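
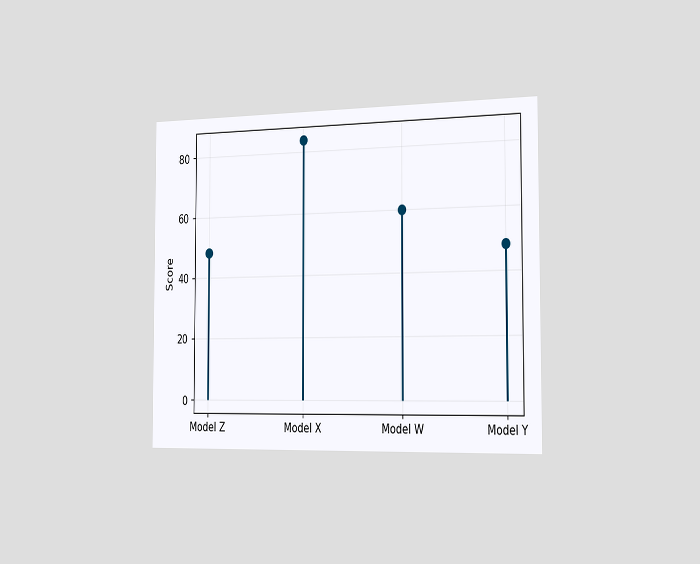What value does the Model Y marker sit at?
48

The chart is viewed slightly from the right. The Model Y marker sits at 48.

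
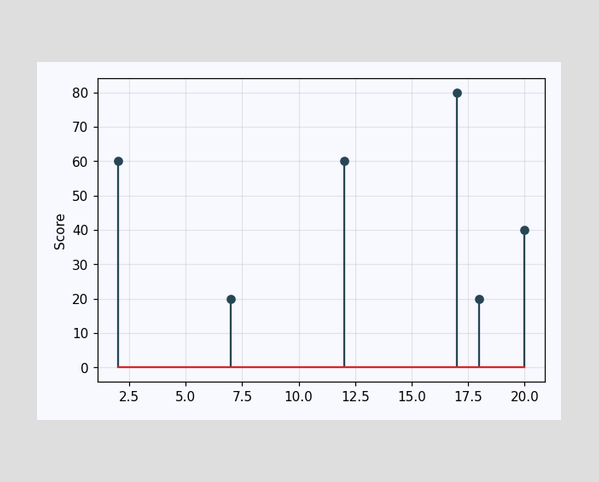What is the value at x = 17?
The stem at x=17 reaches 80.

80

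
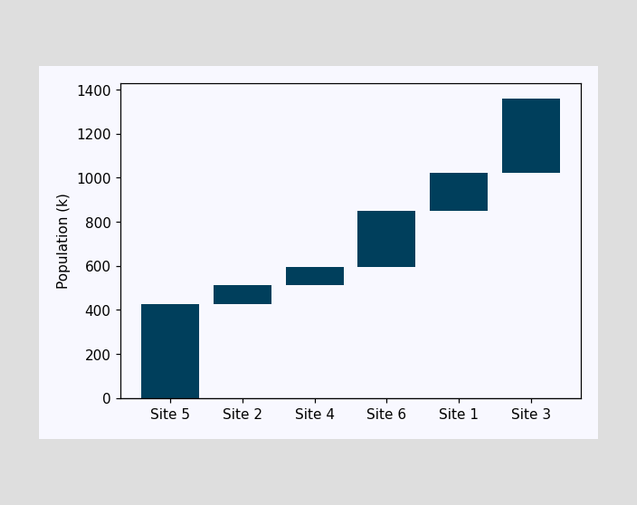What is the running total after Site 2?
510k

After Site 2 the running total reaches 510k.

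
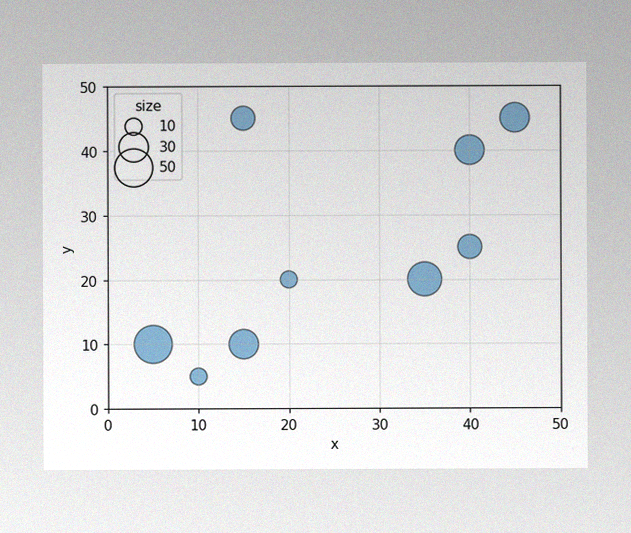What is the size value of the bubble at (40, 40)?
30

The image has some photo noise and uneven lighting. Matching the bubble at (40, 40) against the size legend gives 30.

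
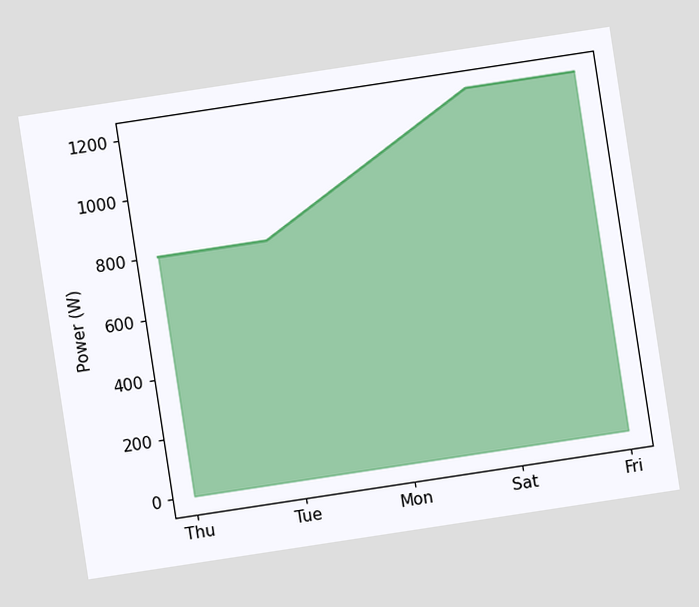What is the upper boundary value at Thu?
The chart is tilted about 9° counter-clockwise. At Thu the upper boundary is at 800W.

800W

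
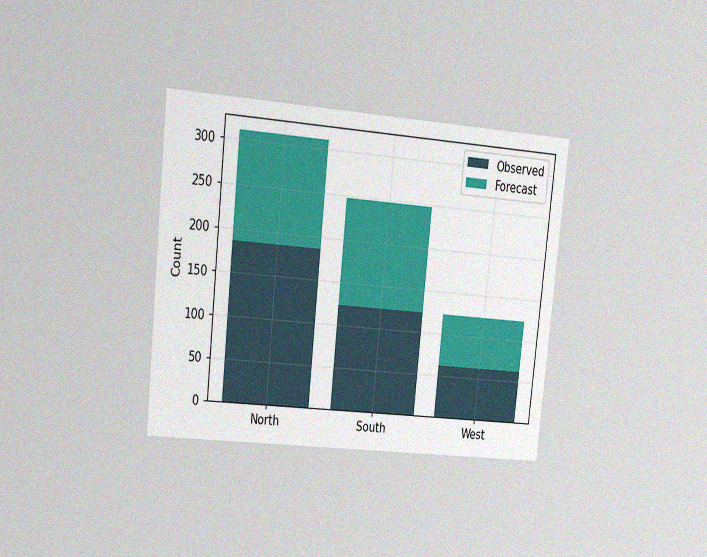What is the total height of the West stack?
124

The chart is tilted about 6° clockwise and viewed slightly from the left, with some photo noise. The West stack's top reaches 124 on the y-axis.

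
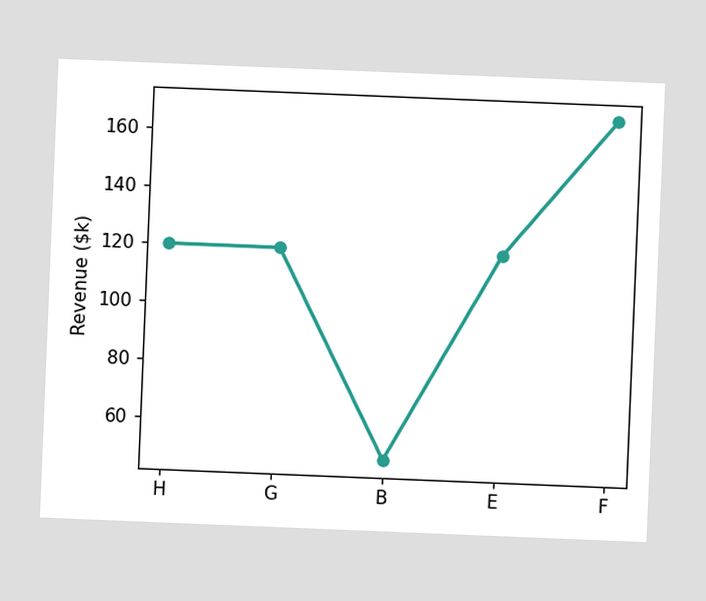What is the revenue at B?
$48k

The chart is tilted about 2° clockwise. At B, the line is at $48k.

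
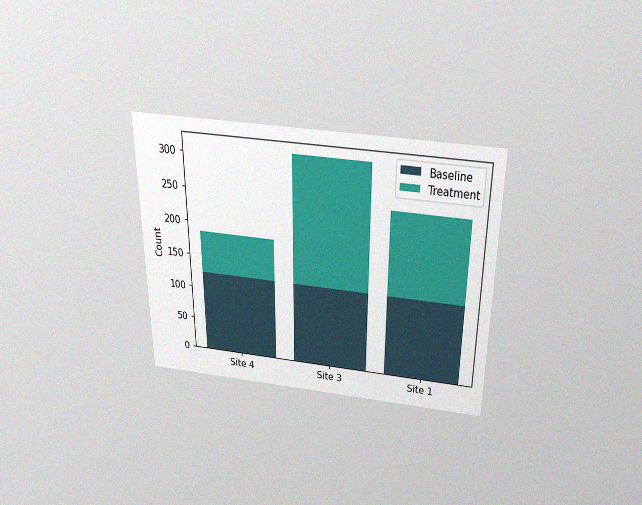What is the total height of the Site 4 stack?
186

The chart is viewed slightly from above, with some photo noise. The Site 4 stack's top reaches 186 on the y-axis.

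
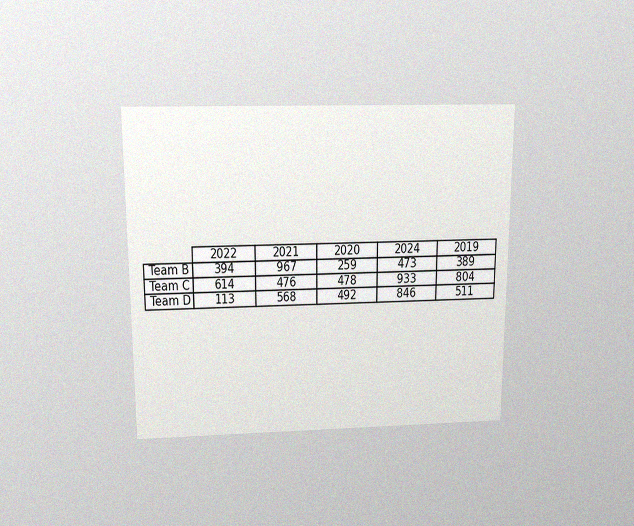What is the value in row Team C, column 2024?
933

The chart is viewed slightly from above, with some photo noise. The (Team C, 2024) cell reads 933.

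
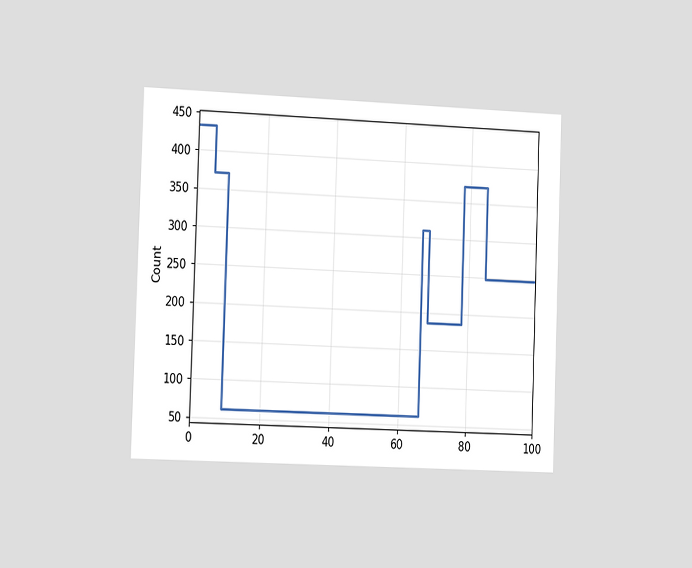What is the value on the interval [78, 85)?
372

The chart is tilted about 2° clockwise and viewed slightly from the left. On [78, 85) the step sits at 372.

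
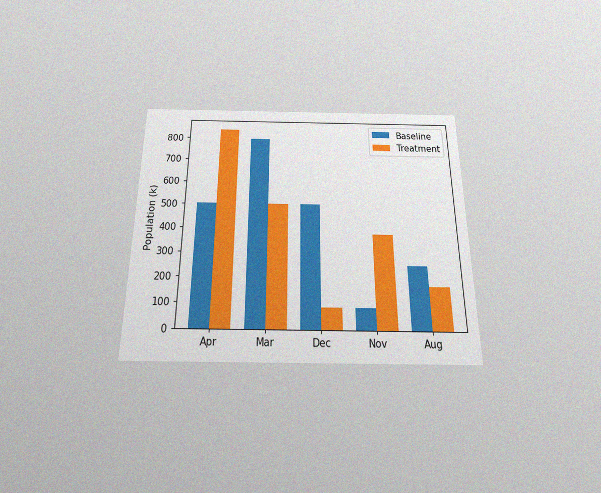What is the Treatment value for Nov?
The chart is viewed slightly from below, with some photo noise. The Treatment bar at Nov reaches 378k on the y-axis.

378k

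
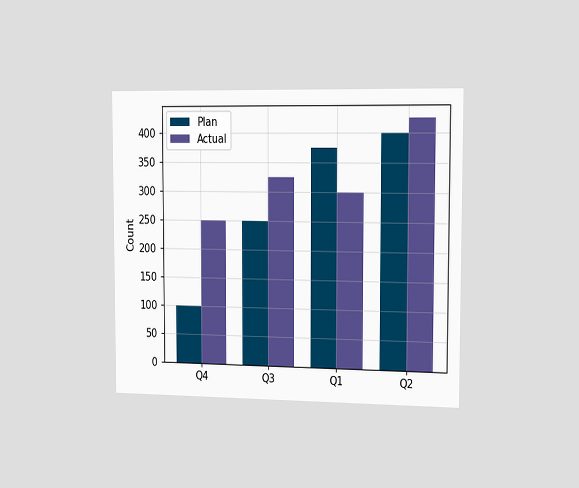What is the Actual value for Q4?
The chart is viewed slightly from the right. The Actual bar at Q4 reaches 250 on the y-axis.

250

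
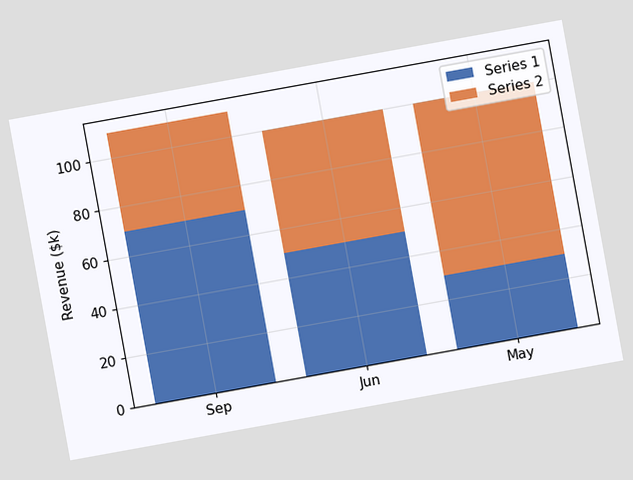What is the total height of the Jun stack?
The chart is tilted about 10° counter-clockwise. The Jun stack's top reaches $100k on the y-axis.

$100k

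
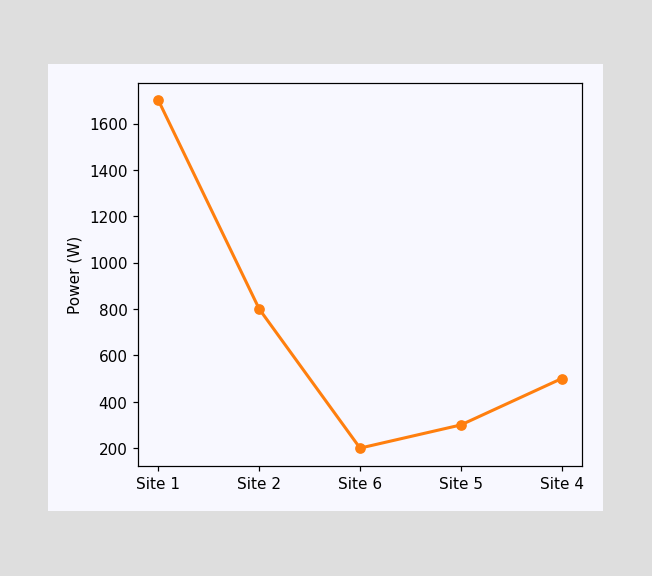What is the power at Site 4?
At Site 4, the line is at 500W.

500W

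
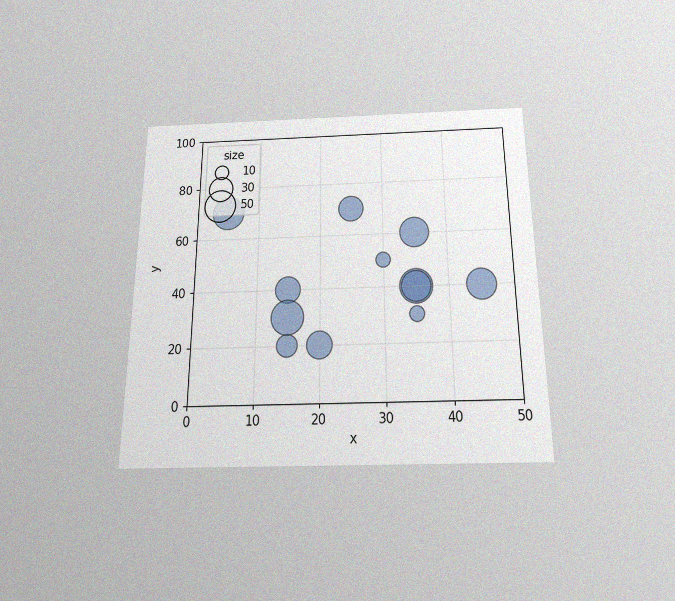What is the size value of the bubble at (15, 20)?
20

The chart is viewed slightly from below, with some photo noise. Matching the bubble at (15, 20) against the size legend gives 20.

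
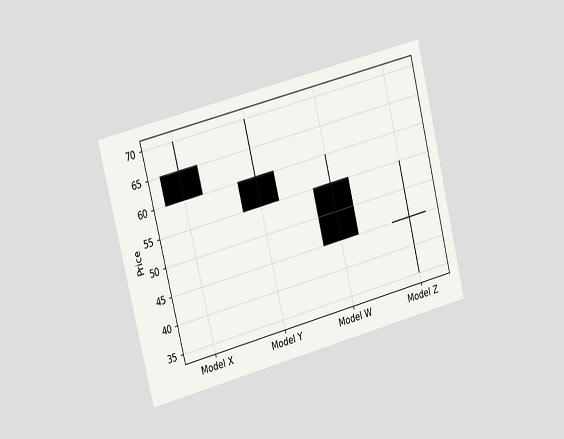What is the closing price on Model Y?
55

The chart is tilted about 14° counter-clockwise and viewed slightly from the left. The Model Y candle closes at 55.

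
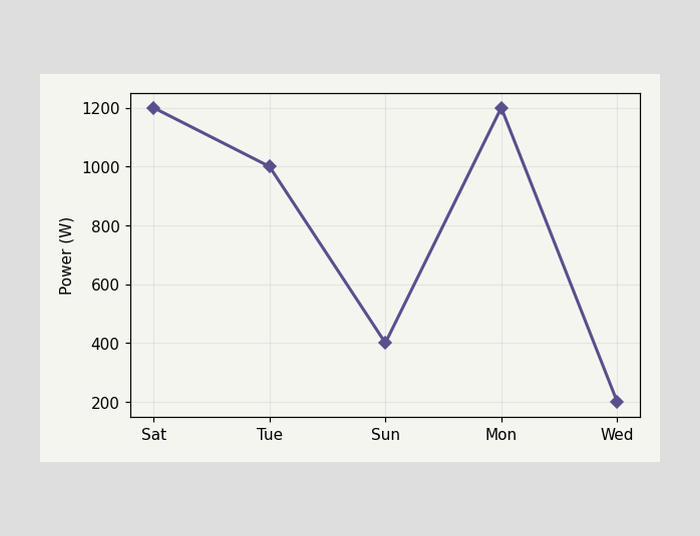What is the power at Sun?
400W

At Sun, the line is at 400W.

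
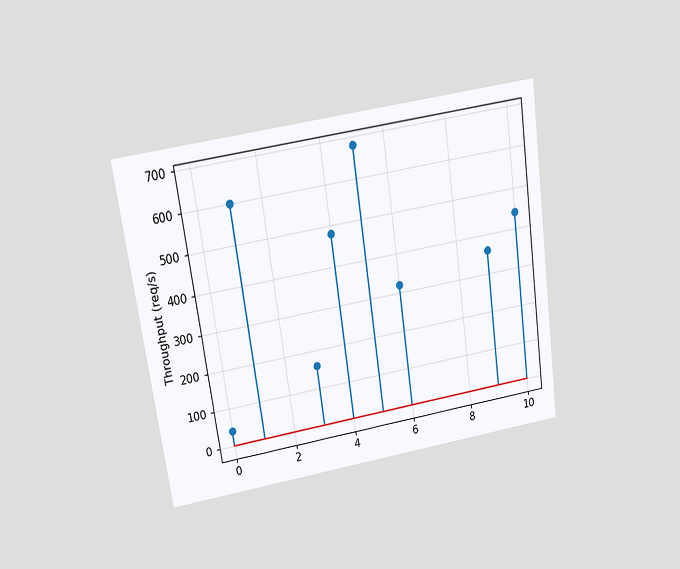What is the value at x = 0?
The chart is tilted about 8° counter-clockwise and viewed slightly from above. The stem at x=0 reaches 40req/s.

40req/s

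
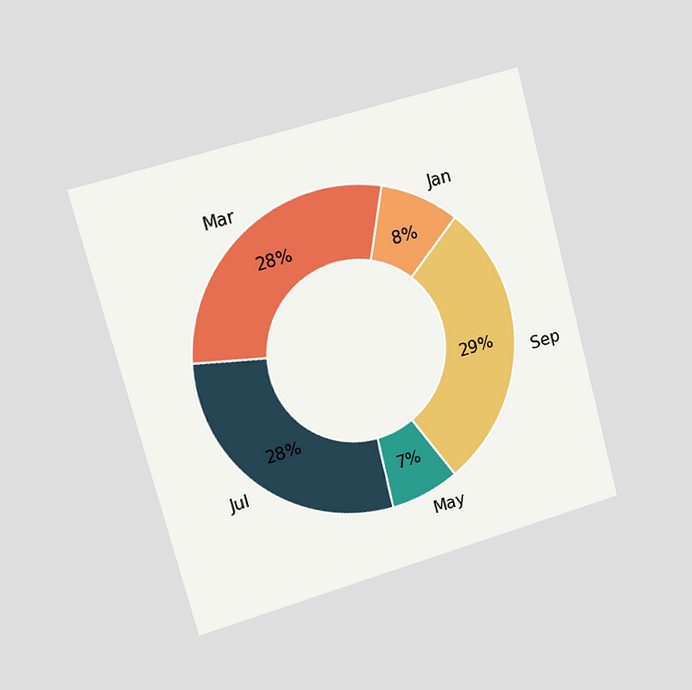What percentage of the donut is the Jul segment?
The chart is tilted about 15° counter-clockwise and viewed slightly from the left. The Jul segment takes up 28% of the ring.

28%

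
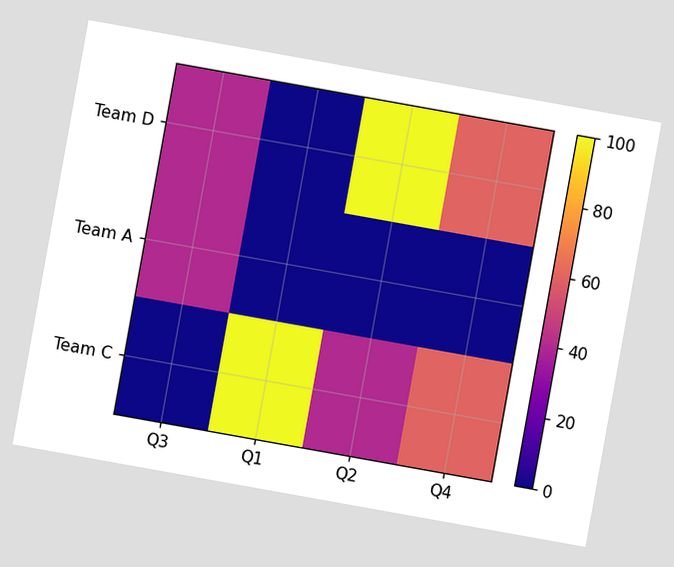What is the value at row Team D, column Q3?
40

The chart is tilted about 10° clockwise. Matching cell (Team D, Q3) against the colorbar gives 40.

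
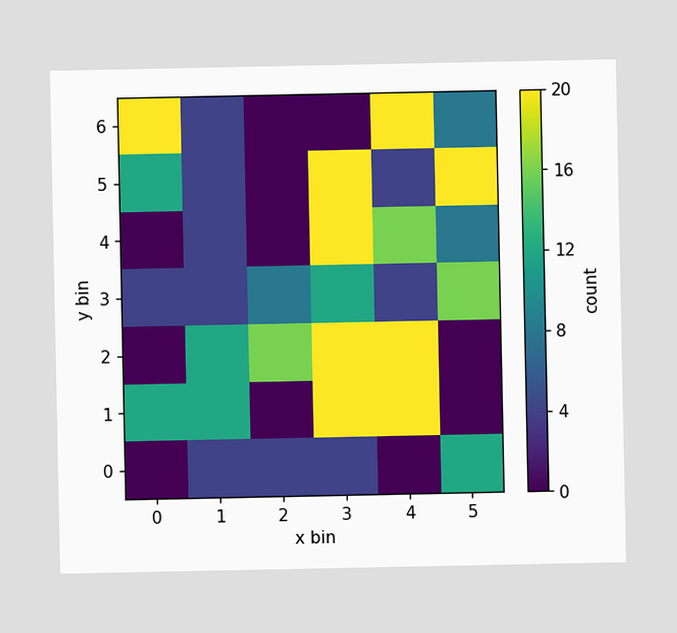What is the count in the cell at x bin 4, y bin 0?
0

Matching the cell (4, 0) against the colorbar gives 0.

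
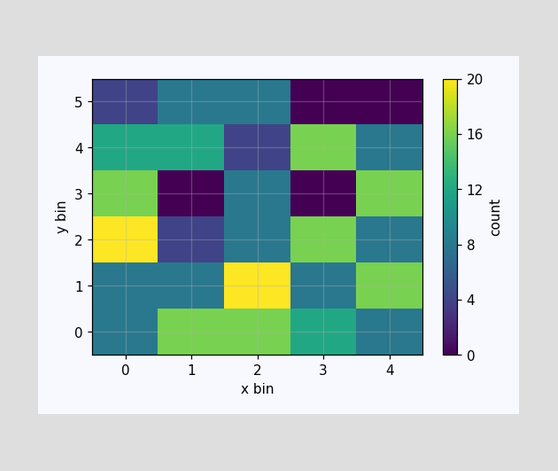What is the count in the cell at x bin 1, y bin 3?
Matching the cell (1, 3) against the colorbar gives 0.

0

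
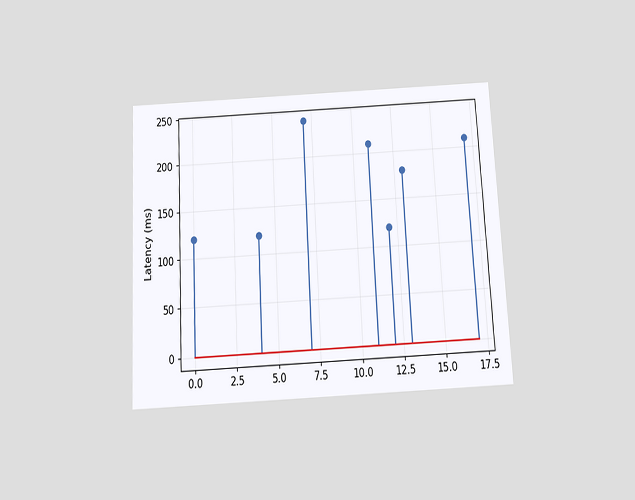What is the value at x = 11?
The chart is tilted about 3° counter-clockwise and viewed slightly from below. The stem at x=11 reaches 210ms.

210ms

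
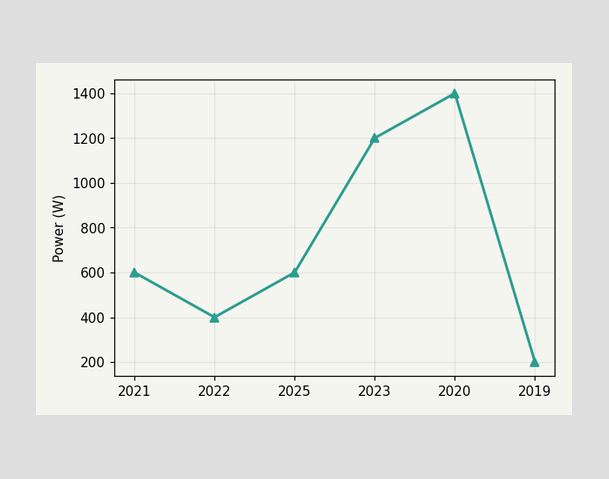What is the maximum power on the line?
The highest point is at 2020, and reading across to the y-axis gives 1400W.

1400W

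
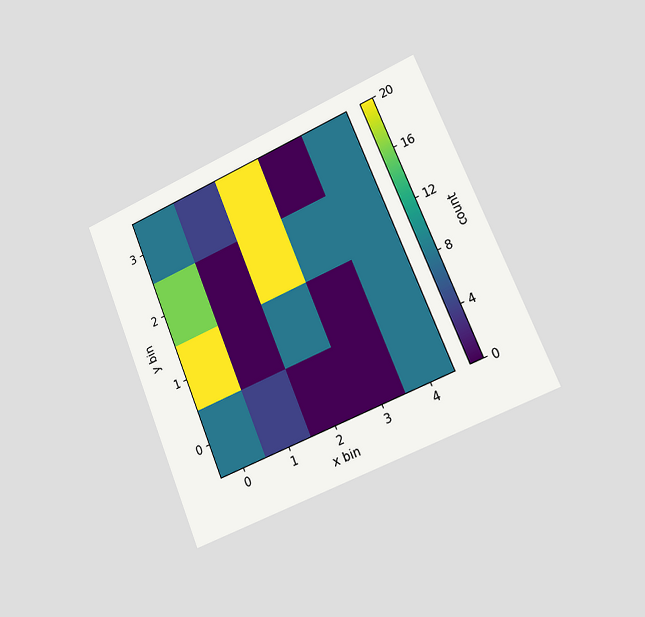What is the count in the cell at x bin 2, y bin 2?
The chart is tilted about 22° counter-clockwise and viewed slightly from the right. Matching the cell (2, 2) against the colorbar gives 20.

20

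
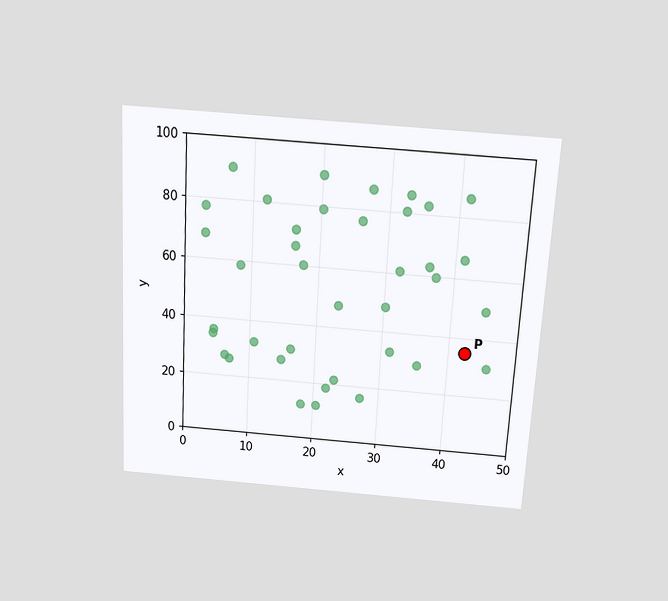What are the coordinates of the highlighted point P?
The chart is tilted about 3° clockwise and viewed slightly from above. Following the gridlines from P to each axis, P sits at (42.5, 35).

(42.5, 35)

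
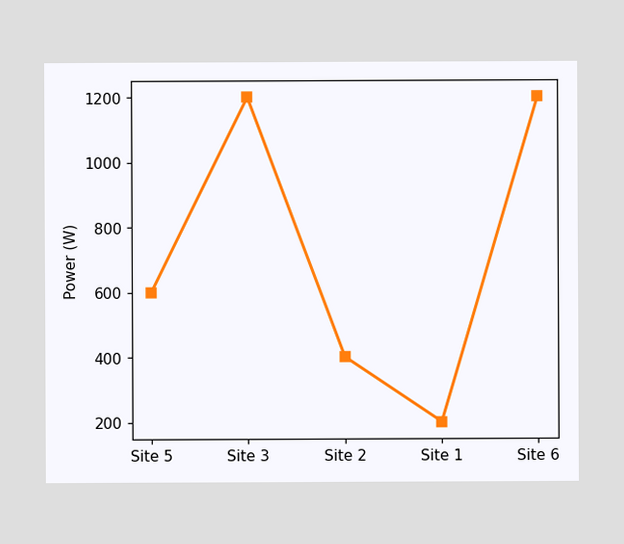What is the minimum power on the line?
The lowest point is at Site 1, and reading across to the y-axis gives 200W.

200W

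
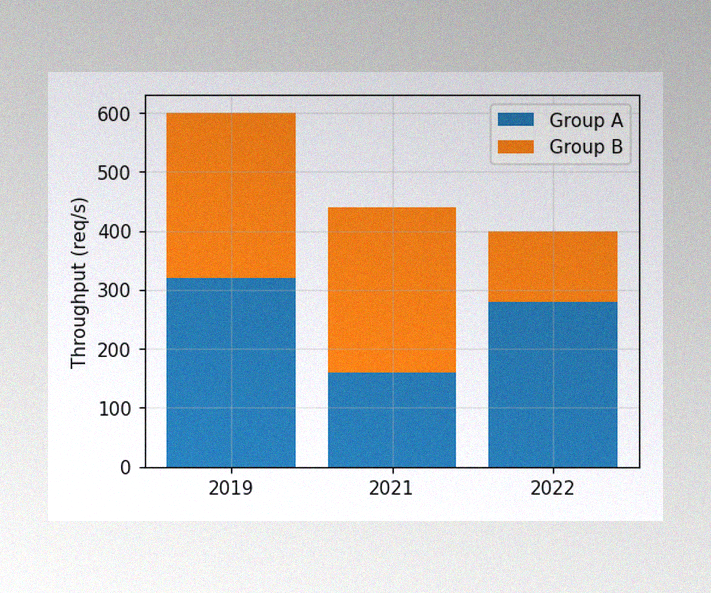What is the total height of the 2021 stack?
The image has some photo noise and uneven lighting. The 2021 stack's top reaches 440req/s on the y-axis.

440req/s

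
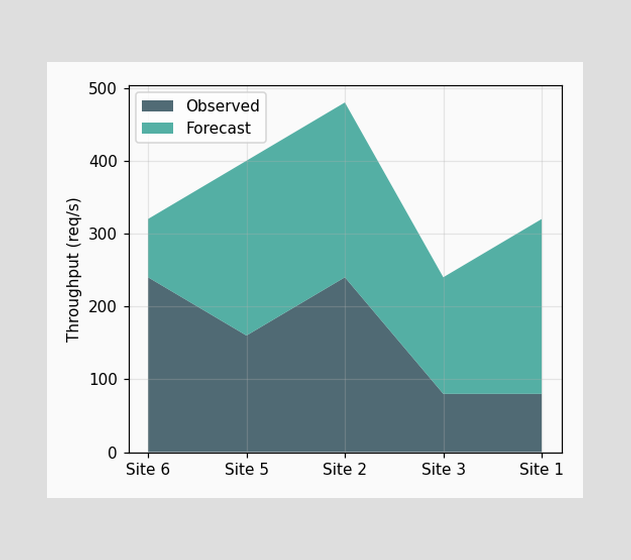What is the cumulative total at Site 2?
The stacked total at Site 2 reaches 480req/s.

480req/s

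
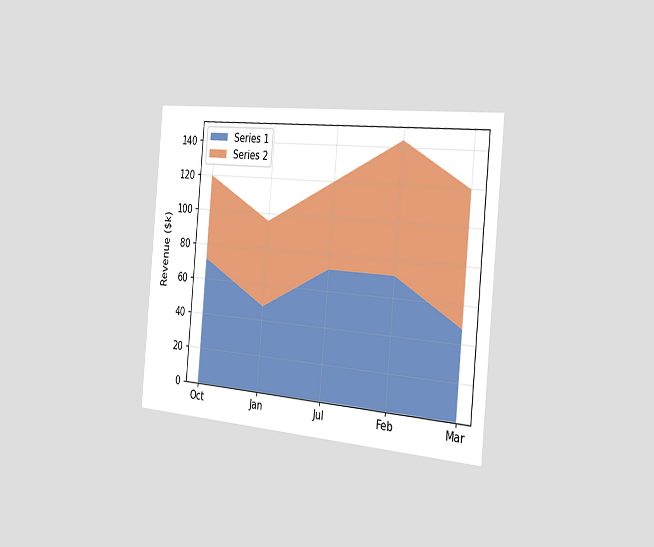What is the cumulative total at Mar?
$120k

The chart is tilted about 5° clockwise and viewed slightly from the right. The stacked total at Mar reaches $120k.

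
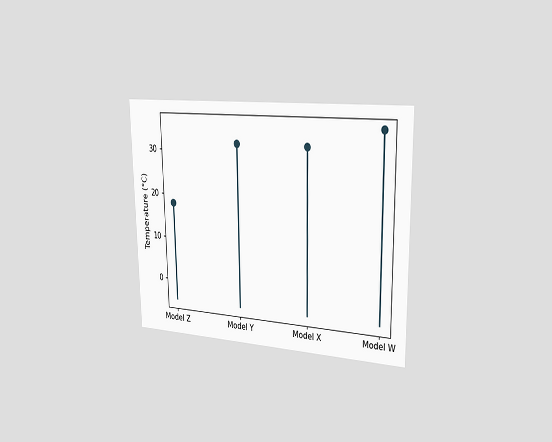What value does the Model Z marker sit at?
The chart is viewed slightly from the right. The Model Z marker sits at 18°C.

18°C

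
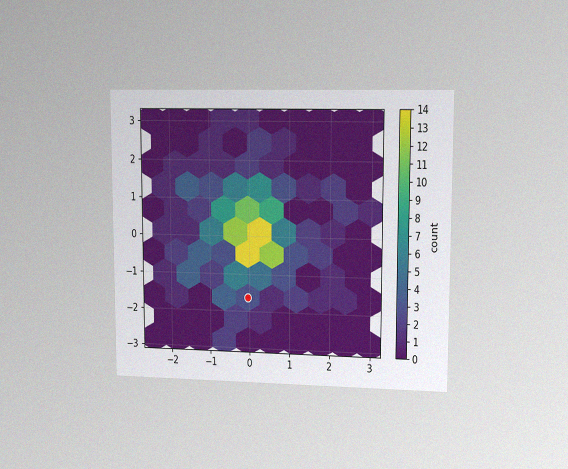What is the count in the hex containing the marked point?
The chart is viewed at a slight angle, with some photo noise. The marked hex reads 3 on the colorbar.

3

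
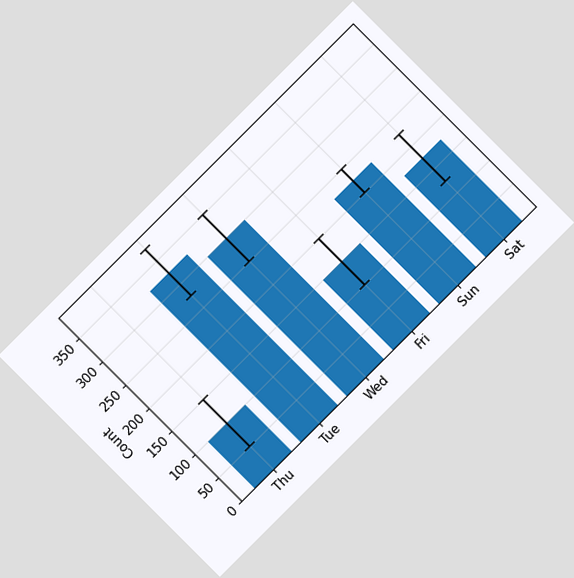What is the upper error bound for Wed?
350

The chart is tilted about 45° counter-clockwise. The Wed bar's upper whisker reaches 350.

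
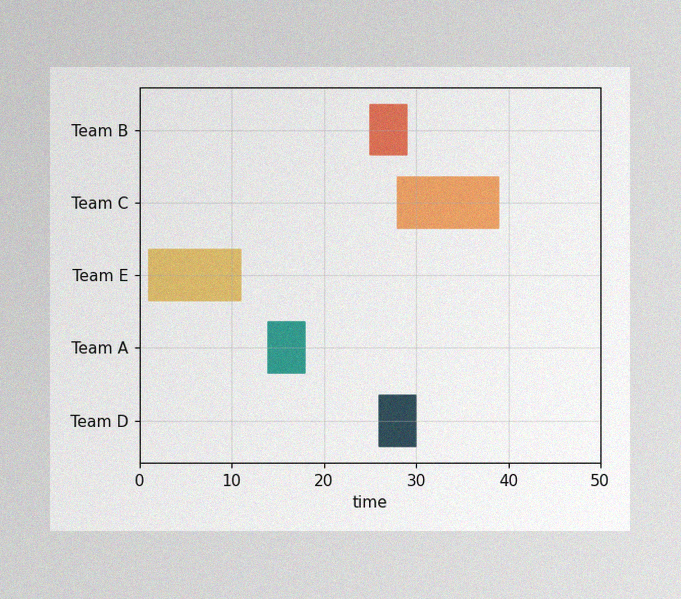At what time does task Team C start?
28

The image has some photo noise and uneven lighting. The Team C bar begins at t=28.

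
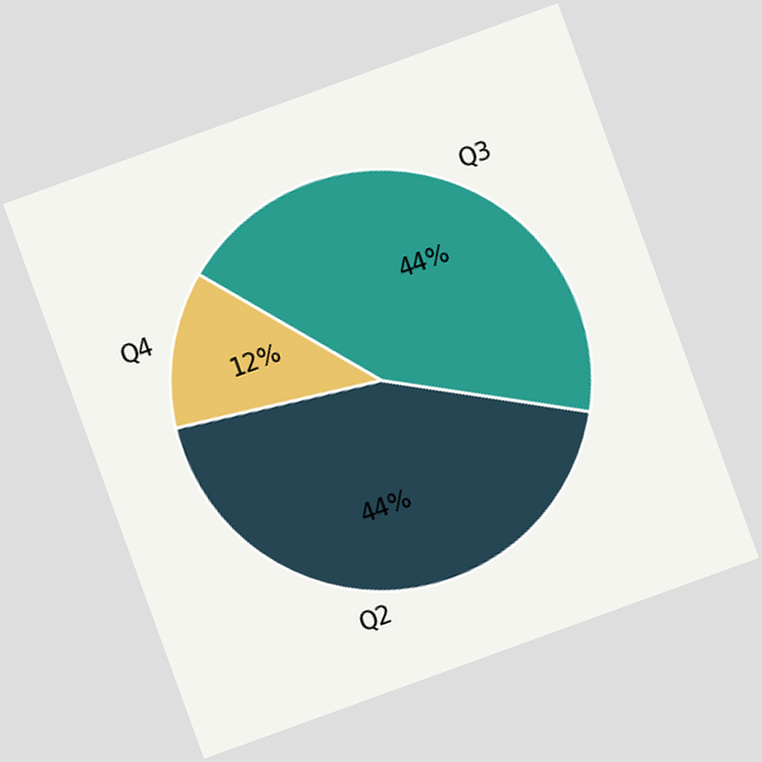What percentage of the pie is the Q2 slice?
44%

The chart is tilted about 20° counter-clockwise. The Q2 slice takes up 44% of the pie.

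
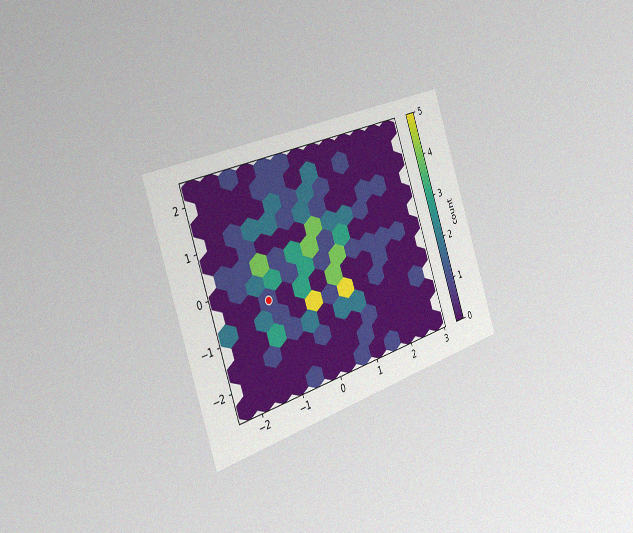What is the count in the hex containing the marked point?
The chart is tilted about 19° counter-clockwise and viewed slightly from the left, with some photo noise. The marked hex reads 1 on the colorbar.

1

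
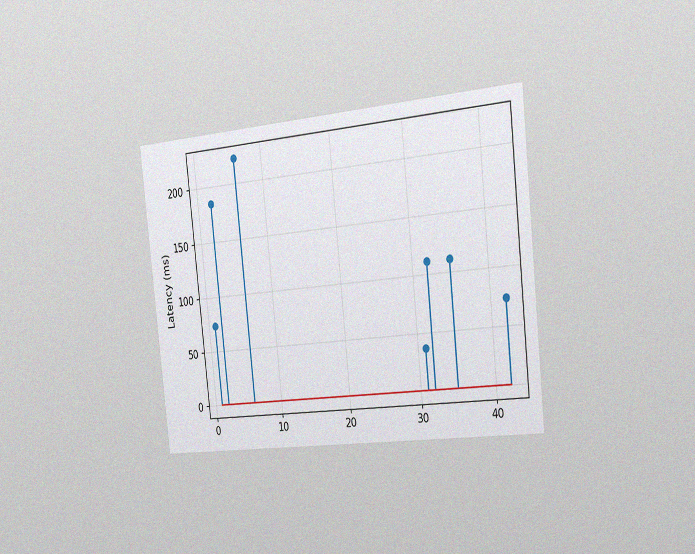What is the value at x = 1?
The chart is tilted about 6° counter-clockwise and viewed slightly from the right, with some photo noise. The stem at x=1 reaches 74ms.

74ms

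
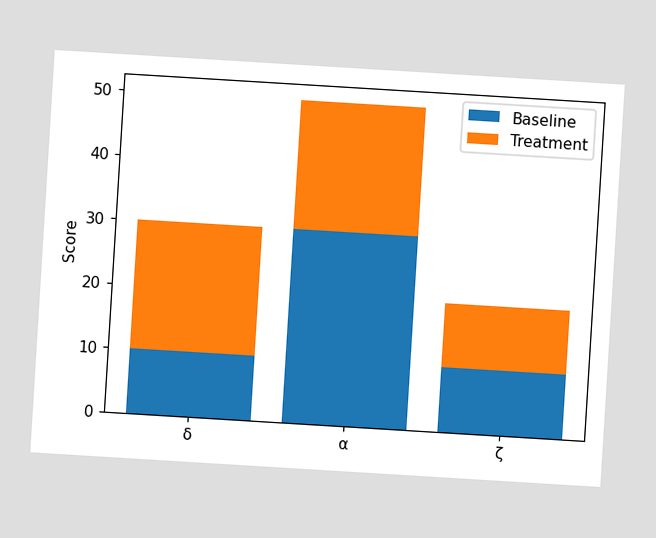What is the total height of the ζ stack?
The chart is tilted about 3° clockwise. The ζ stack's top reaches 20 on the y-axis.

20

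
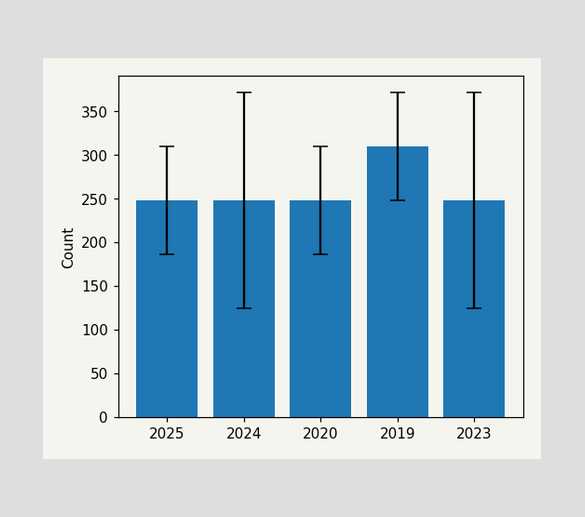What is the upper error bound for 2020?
The 2020 bar's upper whisker reaches 310.

310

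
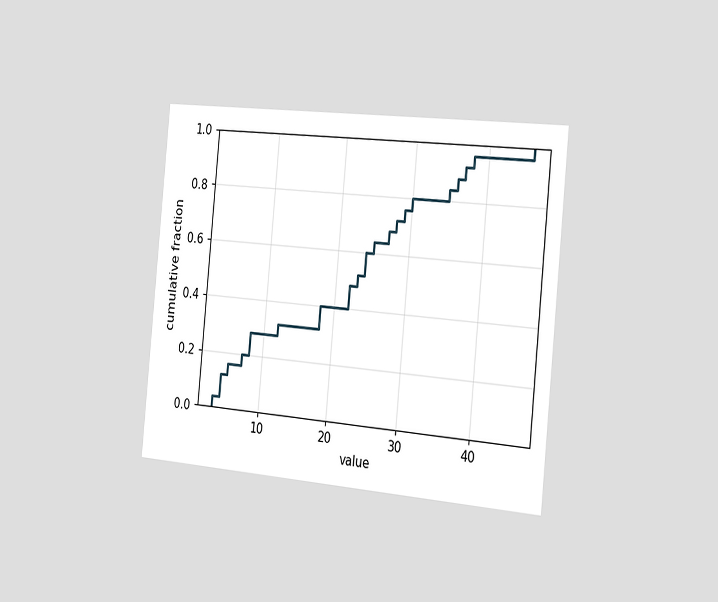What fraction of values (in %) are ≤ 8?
The chart is tilted about 6° clockwise and viewed slightly from the right. At x=8 the ECDF step is at 28%.

28%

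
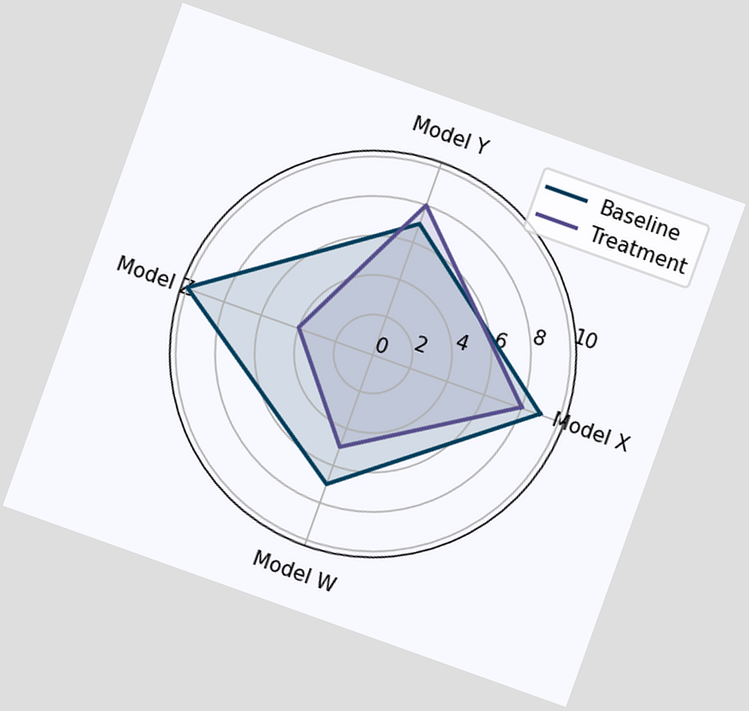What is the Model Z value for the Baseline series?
10

The chart is tilted about 20° clockwise. On the Model Z axis, Baseline reaches 10.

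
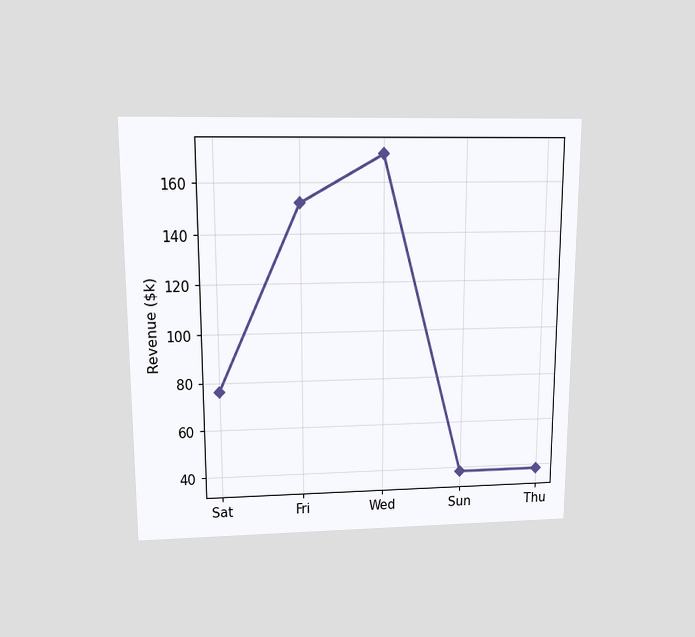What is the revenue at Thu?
The chart is viewed slightly from above. At Thu, the line is at $38k.

$38k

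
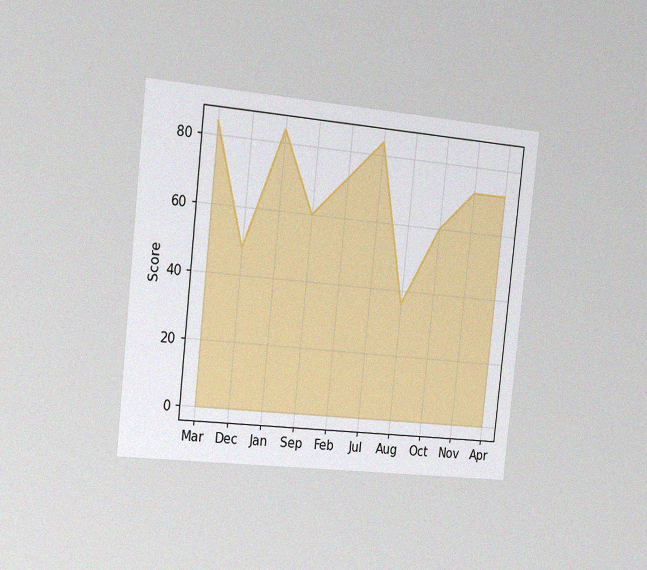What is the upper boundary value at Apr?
72

The chart is tilted about 6° clockwise and viewed slightly from the left, with some photo noise. At Apr the upper boundary is at 72.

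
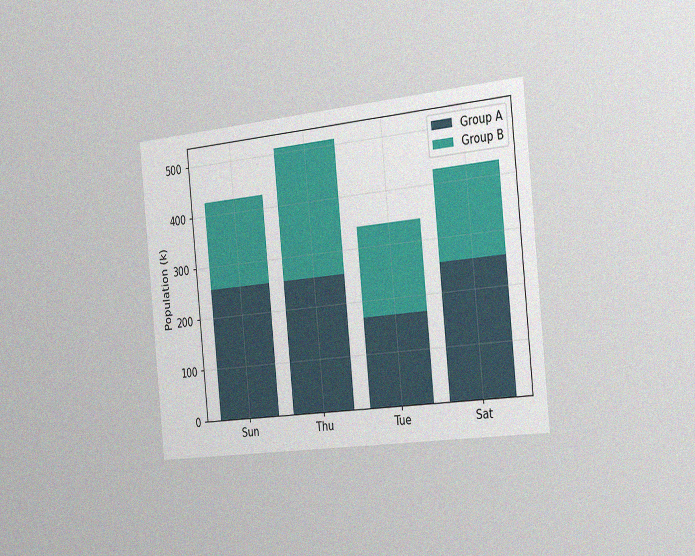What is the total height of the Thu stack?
510k

The chart is tilted about 6° counter-clockwise and viewed slightly from the right, with some photo noise. The Thu stack's top reaches 510k on the y-axis.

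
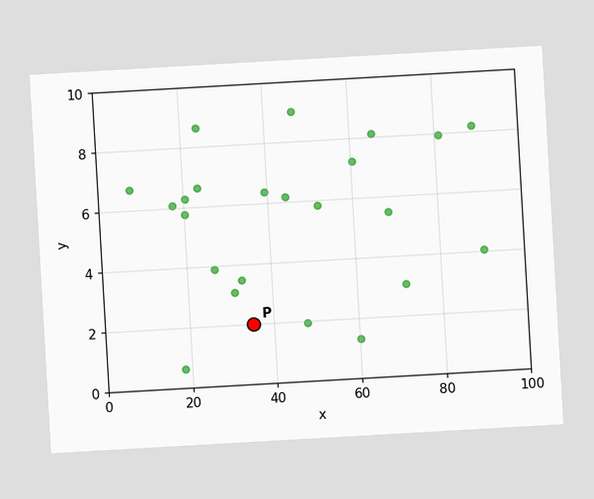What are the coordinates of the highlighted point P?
The chart is tilted about 3° counter-clockwise. Following the gridlines from P to each axis, P sits at (35, 2).

(35, 2)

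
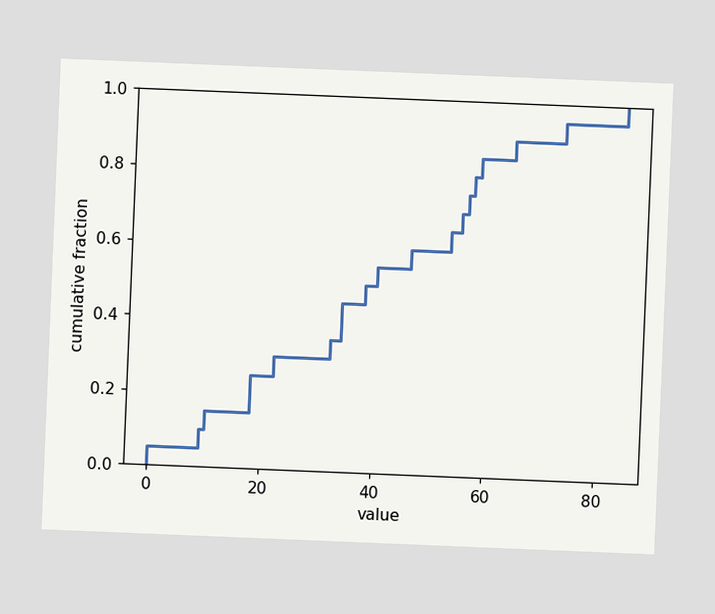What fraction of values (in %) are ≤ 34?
The chart is tilted about 2° clockwise. At x=34 the ECDF step is at 45%.

45%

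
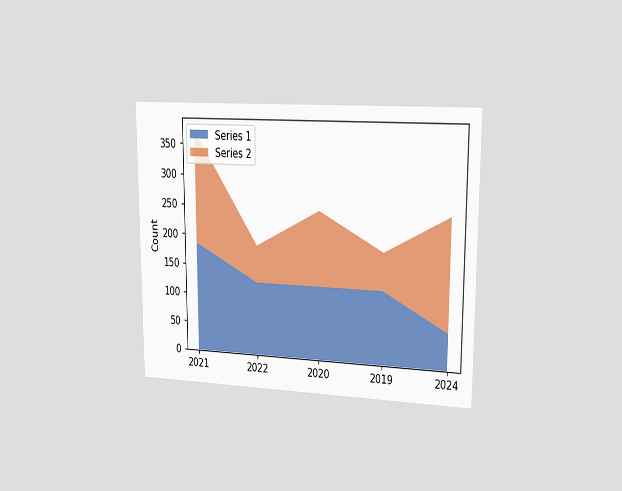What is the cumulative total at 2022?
186

The chart is viewed slightly from the right. The stacked total at 2022 reaches 186.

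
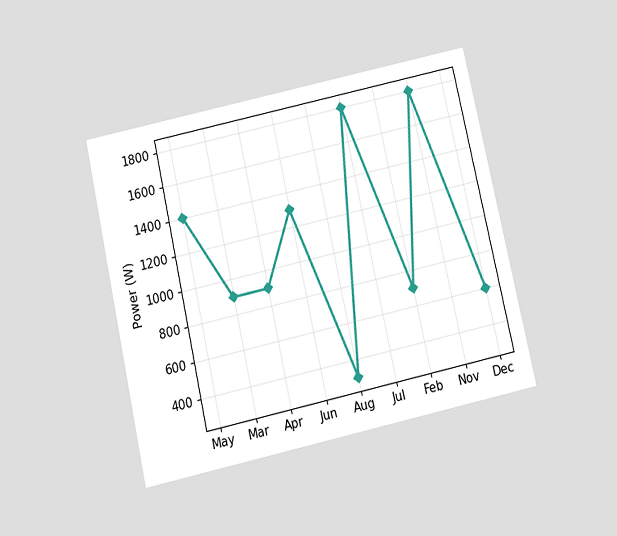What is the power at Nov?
The chart is tilted about 13° counter-clockwise and viewed slightly from below. At Nov, the line is at 1800W.

1800W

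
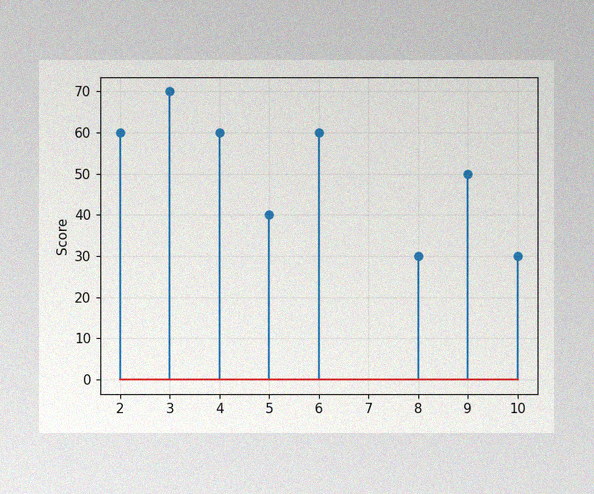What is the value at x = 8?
The image has some photo noise and uneven lighting. The stem at x=8 reaches 30.

30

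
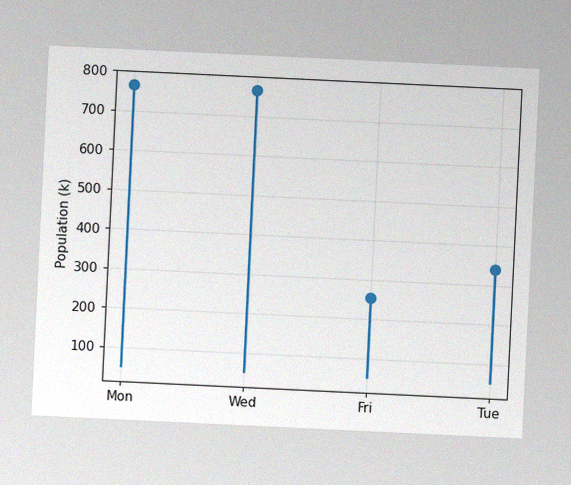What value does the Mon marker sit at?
765k

The chart is tilted about 3° clockwise, with some photo noise. The Mon marker sits at 765k.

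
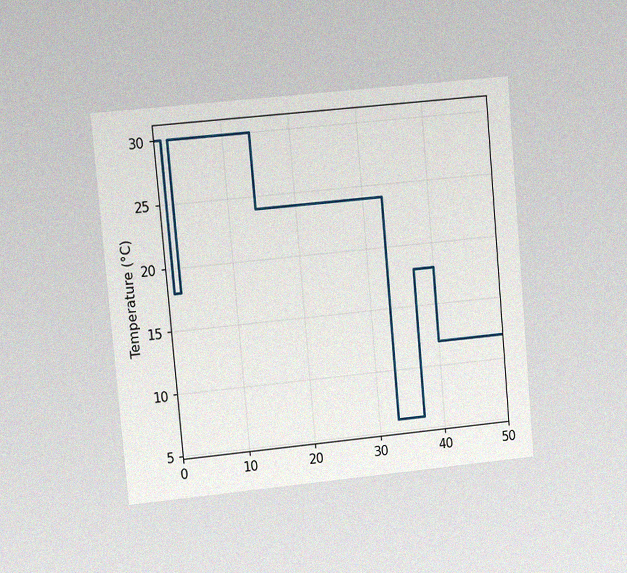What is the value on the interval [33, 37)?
The chart is tilted about 5° counter-clockwise and viewed at a slight angle, with some photo noise. On [33, 37) the step sits at 6°C.

6°C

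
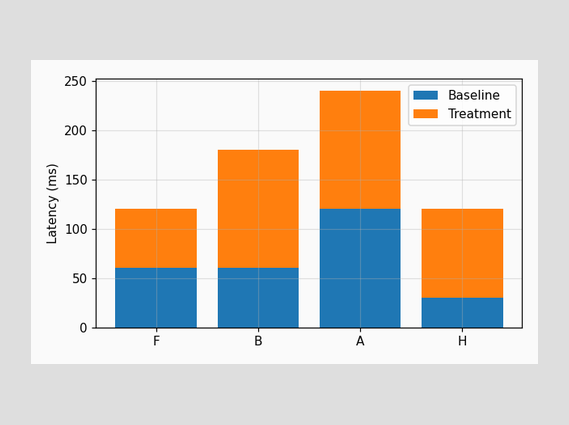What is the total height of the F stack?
The F stack's top reaches 120ms on the y-axis.

120ms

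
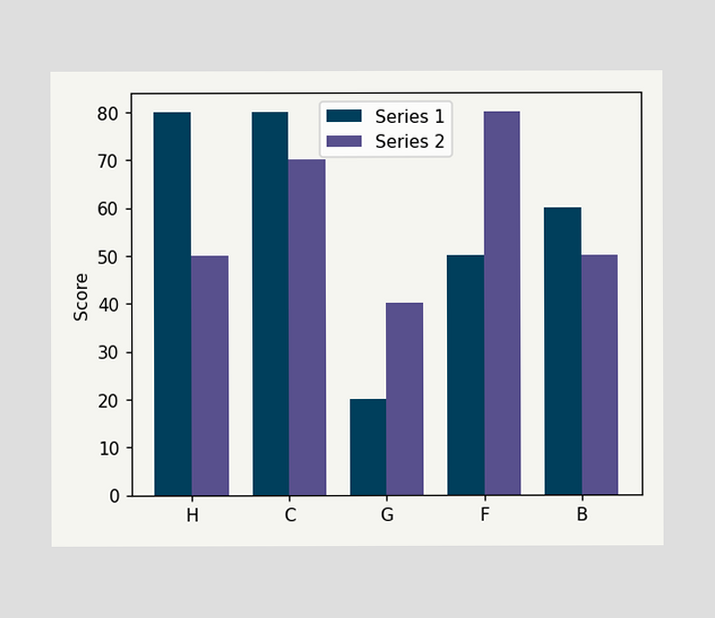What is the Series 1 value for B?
60

The Series 1 bar at B reaches 60 on the y-axis.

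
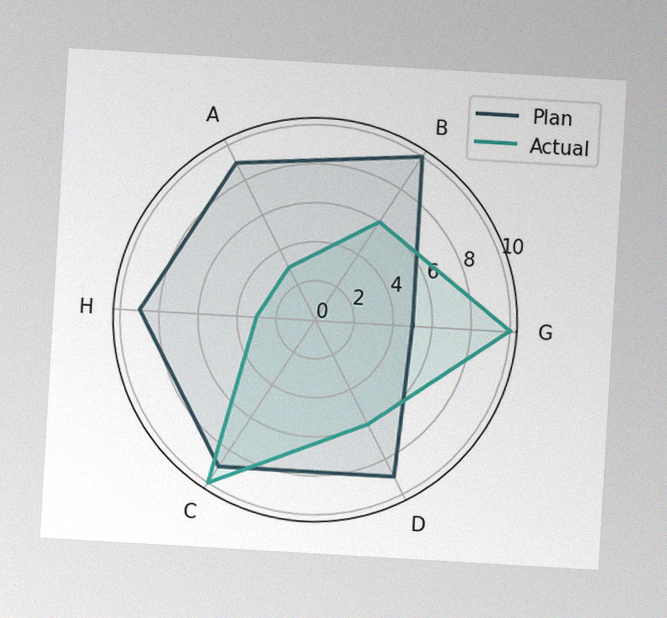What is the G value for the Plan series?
The chart is tilted about 3° clockwise, with some photo noise. On the G axis, Plan reaches 5.

5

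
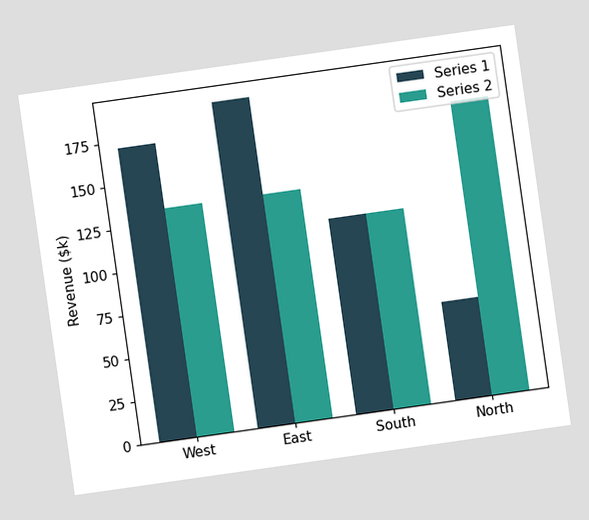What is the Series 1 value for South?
The chart is tilted about 8° counter-clockwise. The Series 1 bar at South reaches $114k on the y-axis.

$114k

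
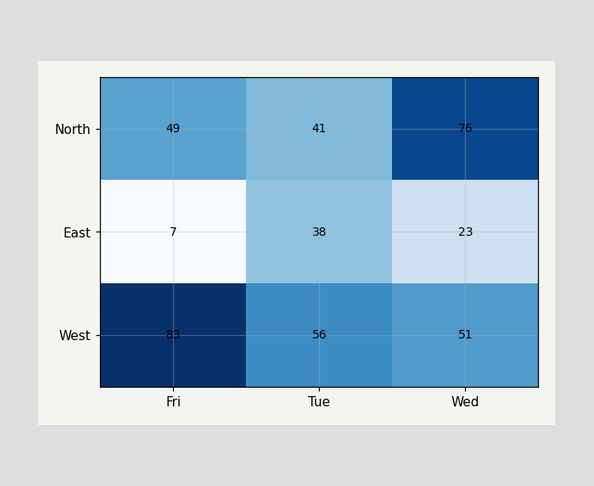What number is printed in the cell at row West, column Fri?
The (West, Fri) cell reads 83.

83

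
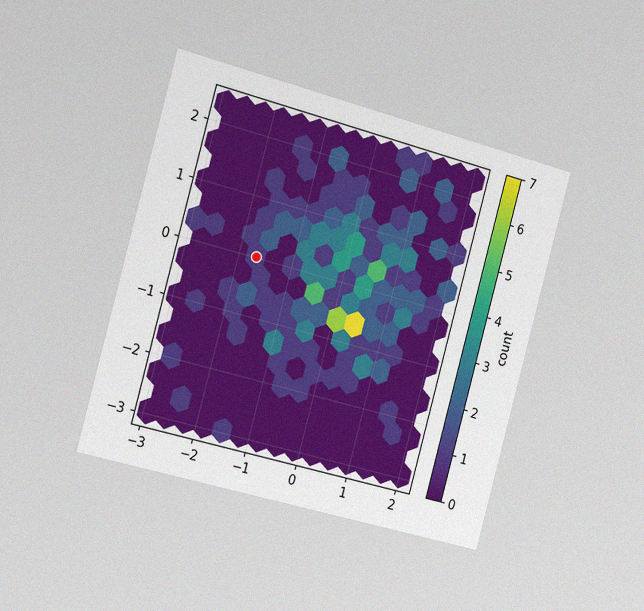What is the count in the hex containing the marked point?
1

The chart is tilted about 15° clockwise and viewed slightly from the left, with some photo noise. The marked hex reads 1 on the colorbar.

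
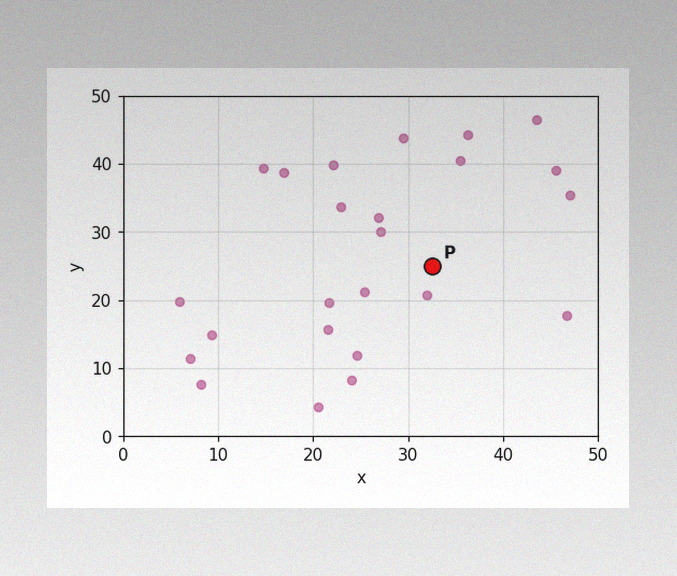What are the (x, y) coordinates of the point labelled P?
The image has some photo noise and uneven lighting. Following the gridlines from P to each axis, P sits at (32.5, 25).

(32.5, 25)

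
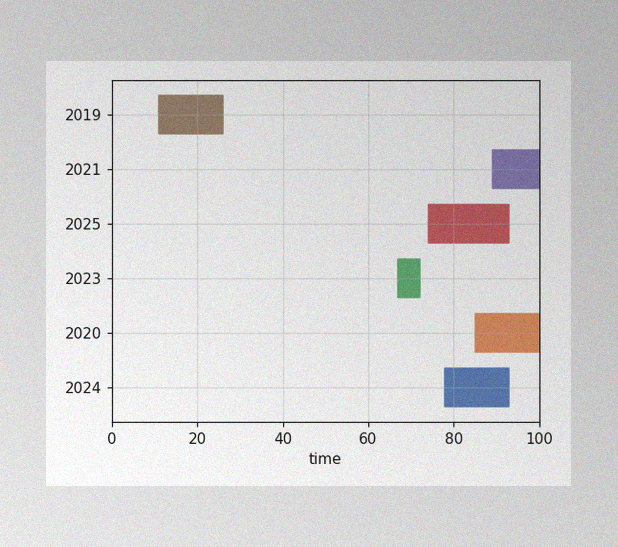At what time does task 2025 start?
The image has some photo noise and uneven lighting. The 2025 bar begins at t=74.

74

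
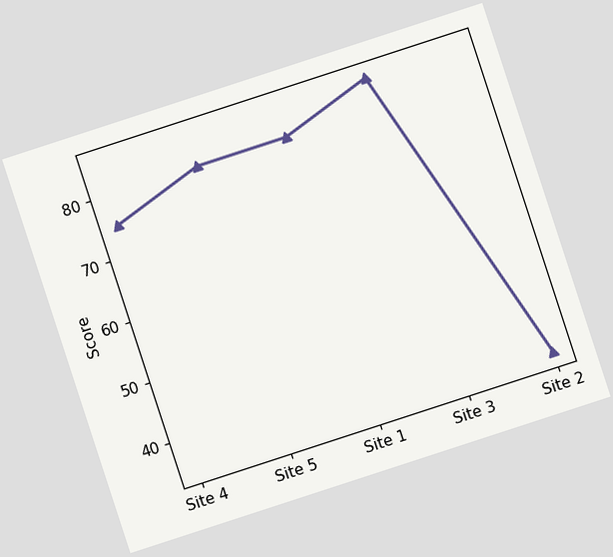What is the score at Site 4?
75

The chart is tilted about 18° counter-clockwise. At Site 4, the line is at 75.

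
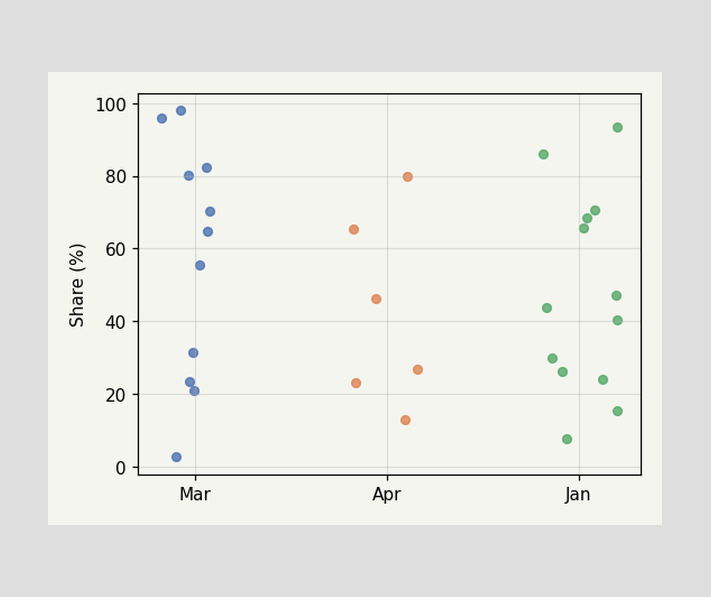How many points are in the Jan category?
13

Counting the markers in the Jan column gives 13.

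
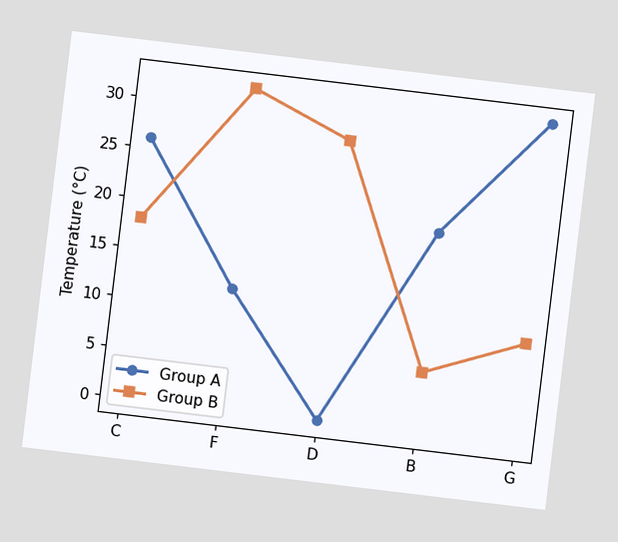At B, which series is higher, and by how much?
Group A, by 14°C

The chart is tilted about 7° clockwise. At B, Group A sits above the other line by 14°C.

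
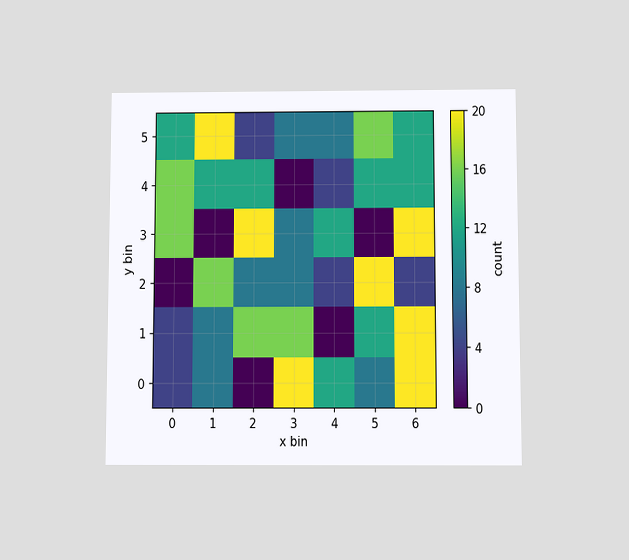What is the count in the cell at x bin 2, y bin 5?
4

The chart is viewed slightly from below. Matching the cell (2, 5) against the colorbar gives 4.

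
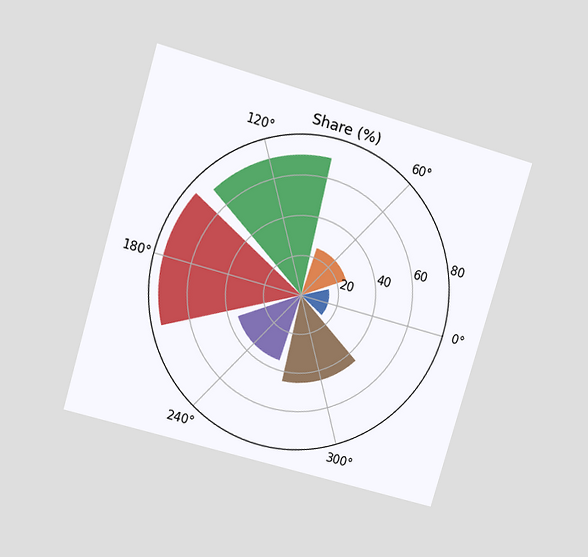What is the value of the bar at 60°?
25%

The chart is tilted about 16° clockwise and viewed at a slight angle. The bar at 60° reaches 25% on the radial axis.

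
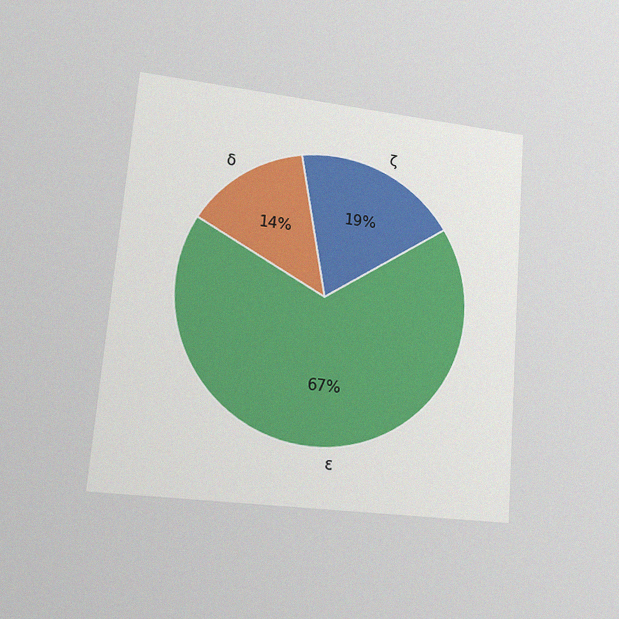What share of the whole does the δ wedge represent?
The chart is tilted about 5° clockwise and viewed at a slight angle, with some photo noise. The δ slice takes up 14% of the pie.

14%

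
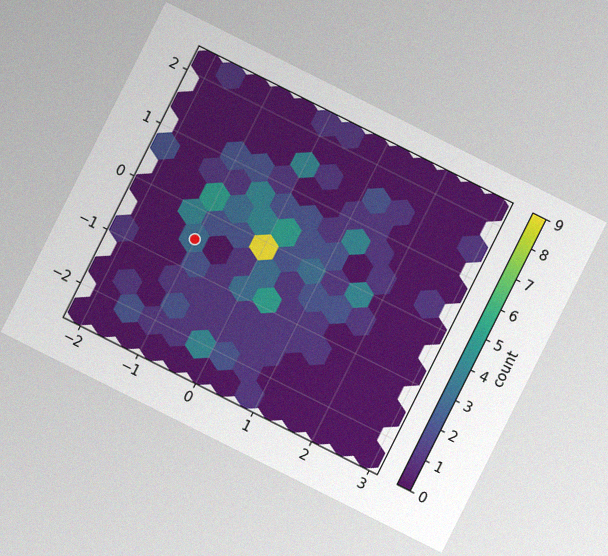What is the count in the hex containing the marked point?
The chart is tilted about 27° clockwise, with some photo noise. The marked hex reads 3 on the colorbar.

3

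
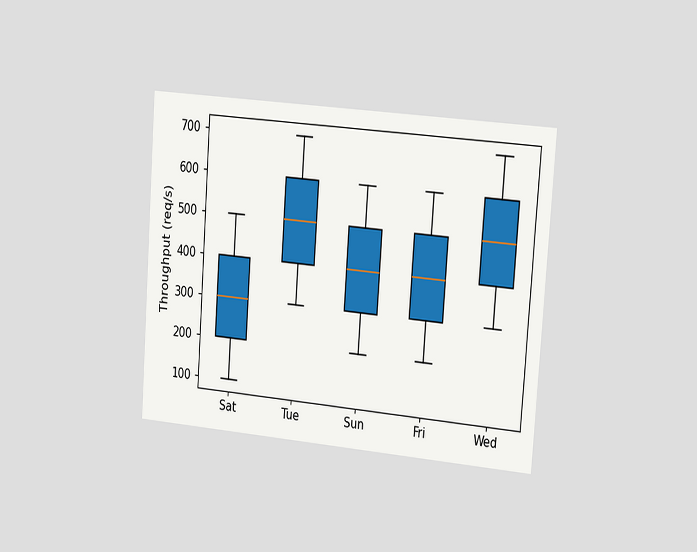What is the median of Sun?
The chart is tilted about 4° clockwise and viewed slightly from the right. The median line in the Sun box sits at 400req/s.

400req/s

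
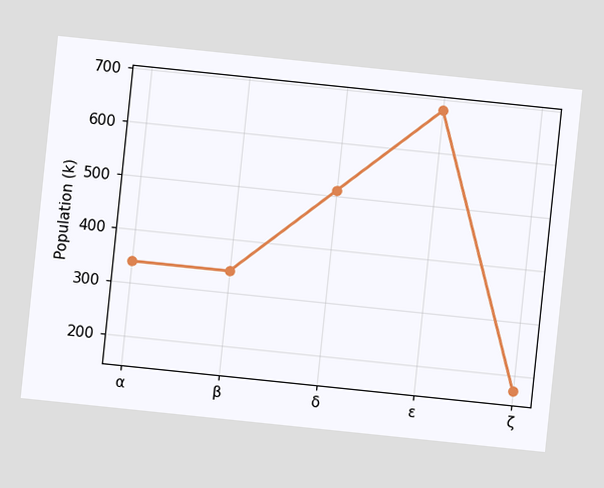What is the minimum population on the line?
170k

The chart is tilted about 6° clockwise. The lowest point is at ζ, and reading across to the y-axis gives 170k.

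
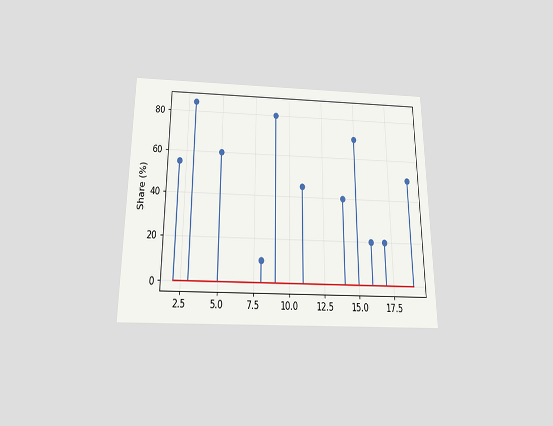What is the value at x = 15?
70%

The chart is viewed slightly from below. The stem at x=15 reaches 70%.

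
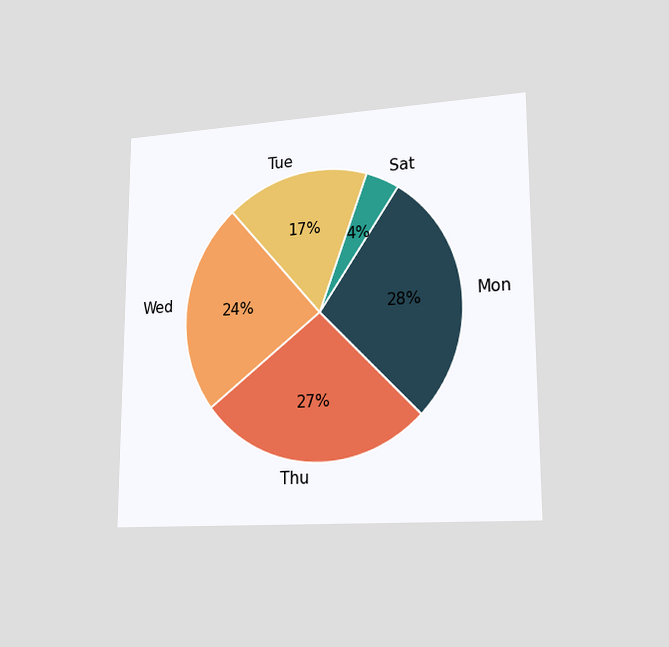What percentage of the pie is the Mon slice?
28%

The chart is viewed slightly from the right. The Mon slice takes up 28% of the pie.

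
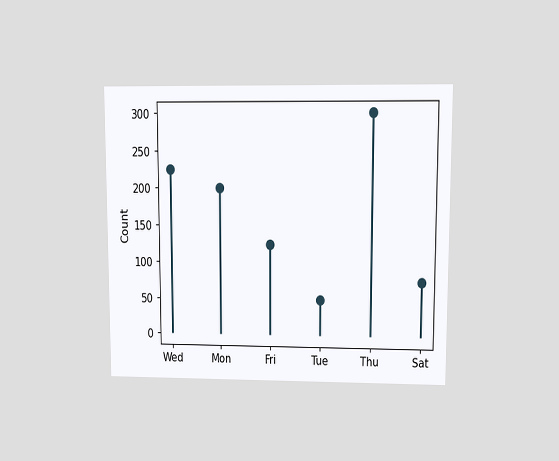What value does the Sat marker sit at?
75

The chart is viewed at a slight angle. The Sat marker sits at 75.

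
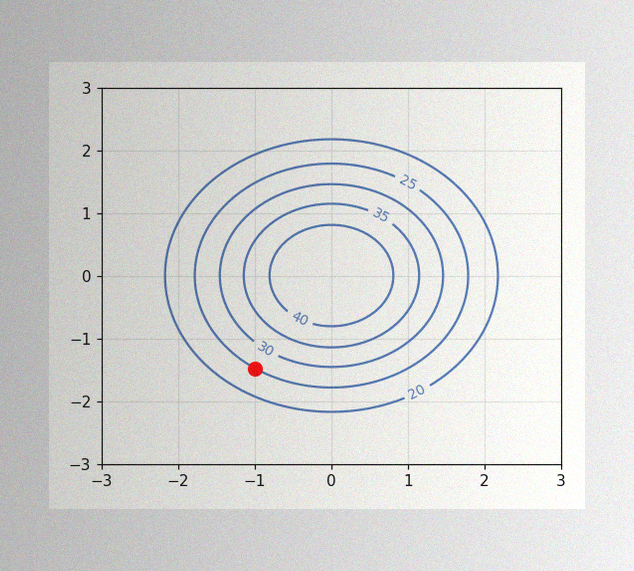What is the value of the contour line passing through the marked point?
25

The image has some photo noise and uneven lighting. The marked point sits on the contour labelled 25.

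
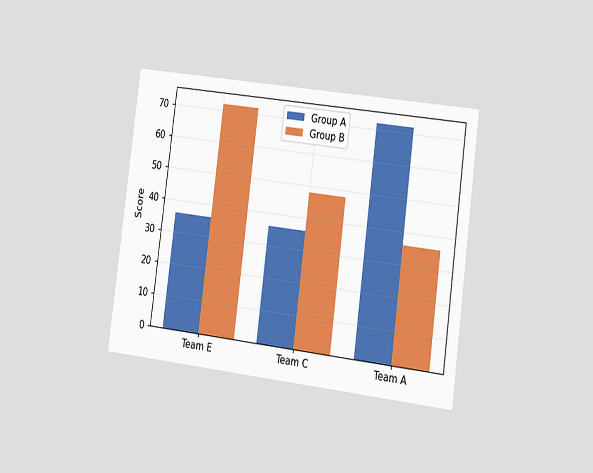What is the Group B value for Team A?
The chart is tilted about 7° clockwise and viewed slightly from the right. The Group B bar at Team A reaches 36 on the y-axis.

36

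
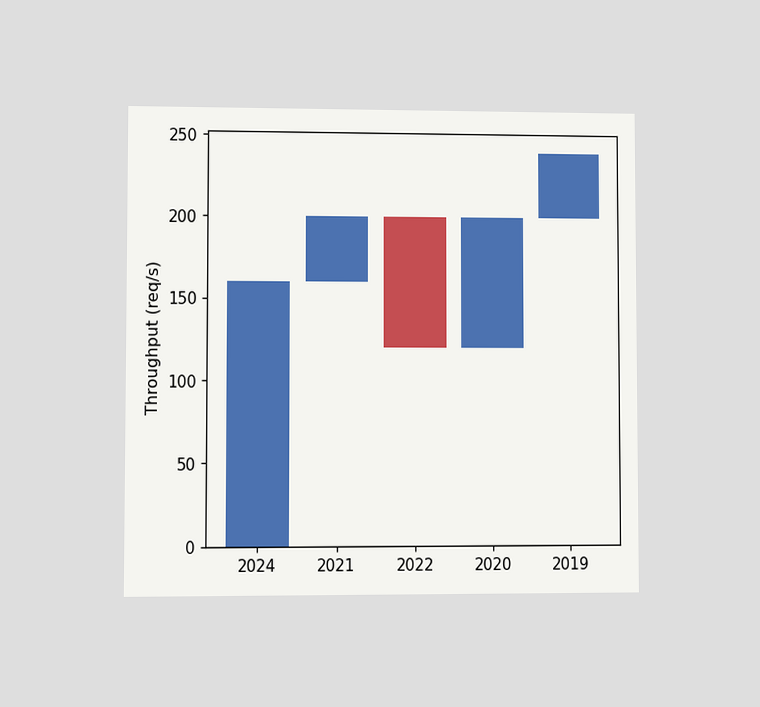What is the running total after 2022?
The chart is viewed at a slight angle. After 2022 the running total reaches 120req/s.

120req/s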